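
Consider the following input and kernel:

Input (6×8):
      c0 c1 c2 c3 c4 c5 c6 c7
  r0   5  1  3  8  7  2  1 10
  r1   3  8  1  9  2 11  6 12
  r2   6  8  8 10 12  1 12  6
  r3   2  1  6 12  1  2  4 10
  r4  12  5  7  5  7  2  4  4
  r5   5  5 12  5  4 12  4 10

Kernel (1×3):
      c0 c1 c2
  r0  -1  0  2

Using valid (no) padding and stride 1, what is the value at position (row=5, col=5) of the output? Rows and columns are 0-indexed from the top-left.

The receptive field on the input at this output position is [12 4 10]. Elementwise product with the kernel and sum: 12·-1 + 10·2.

8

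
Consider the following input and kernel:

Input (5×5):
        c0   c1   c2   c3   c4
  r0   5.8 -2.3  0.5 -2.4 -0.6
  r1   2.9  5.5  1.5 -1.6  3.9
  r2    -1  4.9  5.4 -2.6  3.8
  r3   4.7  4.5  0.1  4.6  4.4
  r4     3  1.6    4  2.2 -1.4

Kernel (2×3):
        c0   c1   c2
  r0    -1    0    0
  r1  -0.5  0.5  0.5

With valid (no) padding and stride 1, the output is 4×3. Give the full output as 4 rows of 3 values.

Output[0,0]: The receptive field on the input at this output position is [5.8 -2.3 0.5 / 2.9 5.5 1.5]. Elementwise product with the kernel and sum: 5.8·-1 + 2.9·-0.5 + 5.5·0.5 + 1.5·0.5.

-3.75 -0.5 -0.1
2.75 -6.55 -3.6
0.95 -4.8 -0.95
-3.4 -2.2 -1.7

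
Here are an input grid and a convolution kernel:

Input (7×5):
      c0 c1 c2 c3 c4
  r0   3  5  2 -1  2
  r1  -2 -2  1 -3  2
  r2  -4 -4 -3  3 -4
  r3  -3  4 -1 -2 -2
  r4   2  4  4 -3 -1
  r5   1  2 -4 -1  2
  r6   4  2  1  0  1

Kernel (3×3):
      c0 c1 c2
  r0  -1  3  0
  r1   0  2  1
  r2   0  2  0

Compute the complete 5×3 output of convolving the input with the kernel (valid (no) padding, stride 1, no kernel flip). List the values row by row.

Output[0,0]: The receptive field on the input at this output position is [3 5 2 / -2 -2 1 / -4 -4 -3]. Elementwise product with the kernel and sum: 3·-1 + 5·3 + -2·2 + 1·1 + -4·2.

1 -6 -3
-7 0 -12
7 -1 0
31 -10 -14
14 1 -13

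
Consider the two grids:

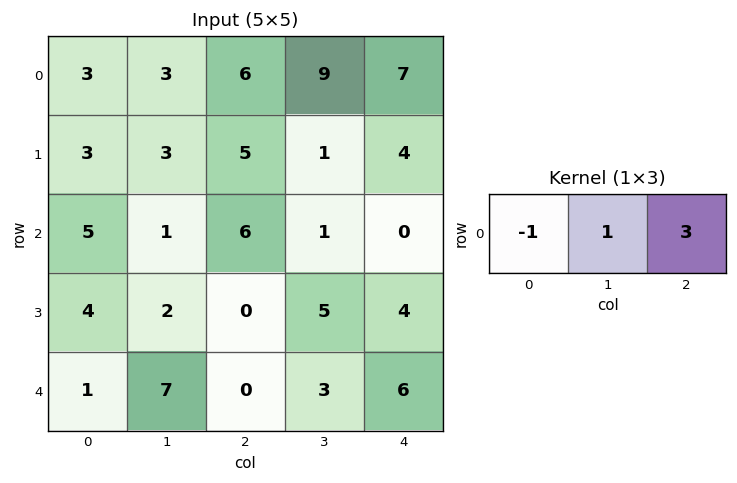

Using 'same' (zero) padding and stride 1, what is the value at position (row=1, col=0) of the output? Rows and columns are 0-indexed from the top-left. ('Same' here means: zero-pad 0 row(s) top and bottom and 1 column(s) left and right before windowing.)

The receptive field on the zero-padded input at this output position is [0 3 3]. Elementwise product with the kernel and sum: 0·-1 + 3·1 + 3·3.

12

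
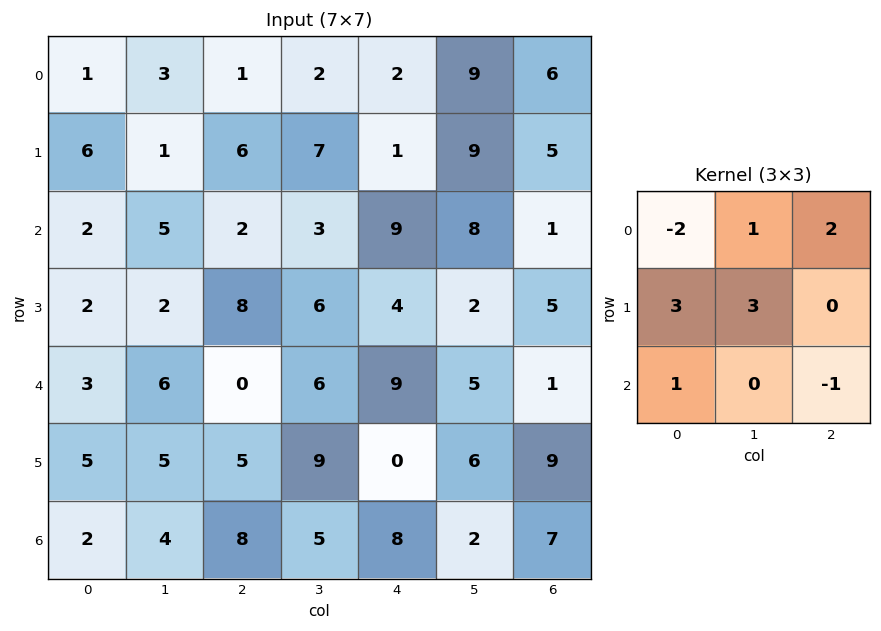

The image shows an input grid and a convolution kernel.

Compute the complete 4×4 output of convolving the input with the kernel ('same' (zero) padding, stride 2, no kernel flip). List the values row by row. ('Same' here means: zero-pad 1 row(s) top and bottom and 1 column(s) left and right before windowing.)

2 6 10 54
12 35 45 16
10 30 44 25
21 49 33 24

Output[0,0]: The receptive field on the zero-padded input at this output position is [0 0 0 / 0 1 3 / 0 6 1]. Elementwise product with the kernel and sum: 0·-2 + 0·1 + 0·2 + 0·3 + 1·3 + 0·1 + 1·-1.
Output[0,1]: The receptive field on the zero-padded input at this output position is [0 0 0 / 3 1 2 / 1 6 7]. Elementwise product with the kernel and sum: 0·-2 + 0·1 + 0·2 + 3·3 + 1·3 + 1·1 + 7·-1.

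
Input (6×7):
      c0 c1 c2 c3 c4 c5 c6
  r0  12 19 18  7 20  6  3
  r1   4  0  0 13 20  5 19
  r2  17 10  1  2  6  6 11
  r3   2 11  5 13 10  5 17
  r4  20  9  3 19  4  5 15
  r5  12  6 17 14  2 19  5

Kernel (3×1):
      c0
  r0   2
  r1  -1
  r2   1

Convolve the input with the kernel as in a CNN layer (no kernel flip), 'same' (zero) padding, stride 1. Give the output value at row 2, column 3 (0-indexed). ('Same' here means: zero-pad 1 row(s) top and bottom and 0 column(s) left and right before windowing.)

37

The receptive field on the zero-padded input at this output position is [13 / 2 / 13]. Elementwise product with the kernel and sum: 13·2 + 2·-1 + 13·1.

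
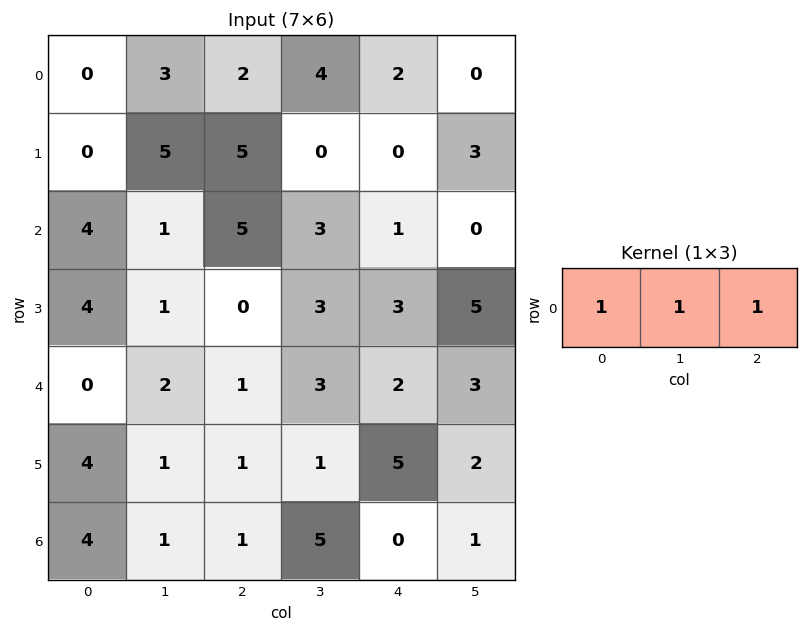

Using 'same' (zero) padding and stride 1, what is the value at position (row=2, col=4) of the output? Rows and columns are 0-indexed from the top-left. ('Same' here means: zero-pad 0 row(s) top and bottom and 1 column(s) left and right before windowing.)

4

The receptive field on the zero-padded input at this output position is [3 1 0]. Elementwise product with the kernel and sum: 3·1 + 1·1 + 0·1.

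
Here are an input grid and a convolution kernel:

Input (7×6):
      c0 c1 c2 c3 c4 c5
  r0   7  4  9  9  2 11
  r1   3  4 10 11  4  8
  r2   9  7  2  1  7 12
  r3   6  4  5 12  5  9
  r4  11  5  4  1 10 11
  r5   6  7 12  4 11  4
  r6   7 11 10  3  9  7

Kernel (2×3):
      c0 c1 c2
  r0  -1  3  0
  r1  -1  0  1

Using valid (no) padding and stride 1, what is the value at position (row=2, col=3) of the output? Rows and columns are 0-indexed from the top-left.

The receptive field on the input at this output position is [1 7 12 / 12 5 9]. Elementwise product with the kernel and sum: 1·-1 + 7·3 + 12·-1 + 9·1.

17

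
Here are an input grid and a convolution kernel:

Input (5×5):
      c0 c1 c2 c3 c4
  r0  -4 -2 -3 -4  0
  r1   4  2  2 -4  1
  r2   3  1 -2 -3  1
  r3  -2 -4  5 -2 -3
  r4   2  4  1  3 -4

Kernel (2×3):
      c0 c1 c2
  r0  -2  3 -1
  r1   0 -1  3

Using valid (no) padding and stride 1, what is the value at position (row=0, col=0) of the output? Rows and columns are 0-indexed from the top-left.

The receptive field on the input at this output position is [-4 -2 -3 / 4 2 2]. Elementwise product with the kernel and sum: -4·-2 + -2·3 + -3·-1 + 2·-1 + 2·3.

9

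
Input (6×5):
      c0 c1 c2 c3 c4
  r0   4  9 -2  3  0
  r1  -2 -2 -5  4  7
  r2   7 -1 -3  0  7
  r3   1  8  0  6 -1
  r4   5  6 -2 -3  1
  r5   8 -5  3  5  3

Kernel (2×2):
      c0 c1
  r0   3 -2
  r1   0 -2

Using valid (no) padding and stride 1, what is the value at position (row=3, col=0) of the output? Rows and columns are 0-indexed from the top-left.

The receptive field on the input at this output position is [1 8 / 5 6]. Elementwise product with the kernel and sum: 1·3 + 8·-2 + 6·-2.

-25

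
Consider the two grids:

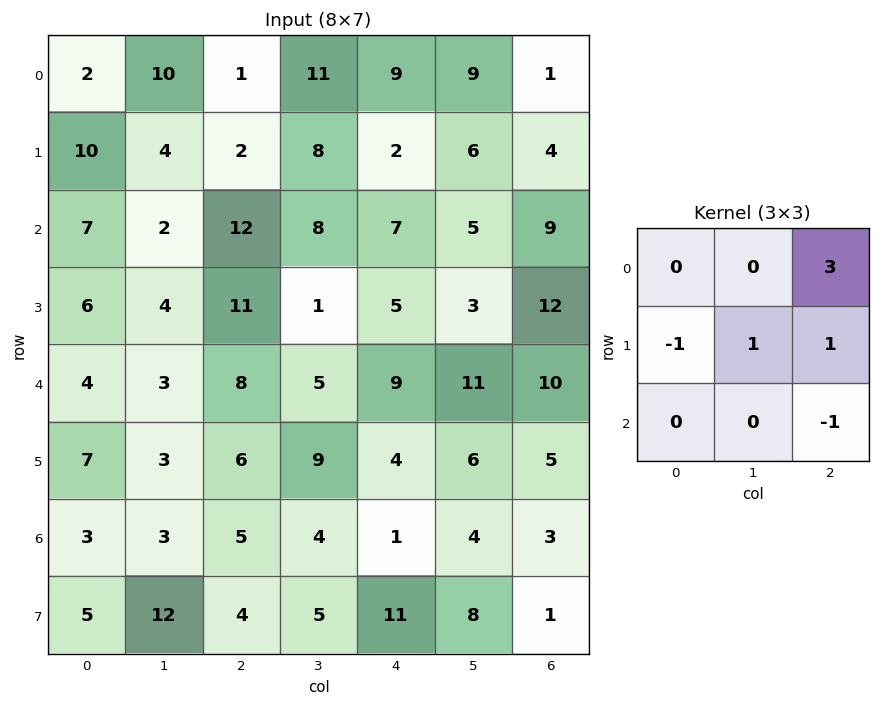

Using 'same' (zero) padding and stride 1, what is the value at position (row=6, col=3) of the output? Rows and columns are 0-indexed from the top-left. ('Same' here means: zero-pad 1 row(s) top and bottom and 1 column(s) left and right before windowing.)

1

The receptive field on the zero-padded input at this output position is [6 9 4 / 5 4 1 / 4 5 11]. Elementwise product with the kernel and sum: 4·3 + 5·-1 + 4·1 + 1·1 + 11·-1.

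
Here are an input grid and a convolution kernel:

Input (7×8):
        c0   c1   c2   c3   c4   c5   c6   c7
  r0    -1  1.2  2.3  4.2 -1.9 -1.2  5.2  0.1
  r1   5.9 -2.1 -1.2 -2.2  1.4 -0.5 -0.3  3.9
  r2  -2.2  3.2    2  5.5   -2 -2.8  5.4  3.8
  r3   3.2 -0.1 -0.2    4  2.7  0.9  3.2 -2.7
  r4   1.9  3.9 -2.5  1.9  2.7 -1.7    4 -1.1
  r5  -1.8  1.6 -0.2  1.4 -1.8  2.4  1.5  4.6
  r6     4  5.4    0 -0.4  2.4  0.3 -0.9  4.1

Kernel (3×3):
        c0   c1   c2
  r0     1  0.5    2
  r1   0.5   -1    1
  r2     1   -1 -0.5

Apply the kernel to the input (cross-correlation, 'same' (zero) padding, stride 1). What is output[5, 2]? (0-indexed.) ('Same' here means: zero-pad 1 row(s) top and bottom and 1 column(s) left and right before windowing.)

14.45

The receptive field on the zero-padded input at this output position is [3.9 -2.5 1.9 / 1.6 -0.2 1.4 / 5.4 0 -0.4]. Elementwise product with the kernel and sum: 3.9·1 + -2.5·0.5 + 1.9·2 + 1.6·0.5 + -0.2·-1 + 1.4·1 + 5.4·1 + 0·-1 + -0.4·-0.5.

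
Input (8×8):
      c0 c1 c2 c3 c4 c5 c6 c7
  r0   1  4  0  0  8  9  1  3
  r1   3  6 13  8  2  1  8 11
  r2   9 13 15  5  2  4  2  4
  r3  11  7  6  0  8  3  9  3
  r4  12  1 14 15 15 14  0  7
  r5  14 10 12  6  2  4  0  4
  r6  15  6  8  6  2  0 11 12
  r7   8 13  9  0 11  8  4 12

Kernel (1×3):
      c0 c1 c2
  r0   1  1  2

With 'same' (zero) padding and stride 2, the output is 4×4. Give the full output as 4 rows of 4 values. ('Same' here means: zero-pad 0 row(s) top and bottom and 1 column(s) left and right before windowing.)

Output[0,0]: The receptive field on the zero-padded input at this output position is [0 1 4]. Elementwise product with the kernel and sum: 0·1 + 1·1 + 4·2.
Output[0,1]: The receptive field on the zero-padded input at this output position is [4 0 0]. Elementwise product with the kernel and sum: 4·1 + 0·1 + 0·2.

9 4 26 16
35 38 15 14
14 45 58 28
27 26 8 35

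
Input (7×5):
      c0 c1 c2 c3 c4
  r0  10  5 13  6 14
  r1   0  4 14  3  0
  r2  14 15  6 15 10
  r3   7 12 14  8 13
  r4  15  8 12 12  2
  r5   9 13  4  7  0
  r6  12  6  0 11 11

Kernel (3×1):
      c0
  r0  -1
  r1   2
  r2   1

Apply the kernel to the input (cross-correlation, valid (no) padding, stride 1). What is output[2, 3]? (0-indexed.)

13

The receptive field on the input at this output position is [15 / 8 / 12]. Elementwise product with the kernel and sum: 15·-1 + 8·2 + 12·1.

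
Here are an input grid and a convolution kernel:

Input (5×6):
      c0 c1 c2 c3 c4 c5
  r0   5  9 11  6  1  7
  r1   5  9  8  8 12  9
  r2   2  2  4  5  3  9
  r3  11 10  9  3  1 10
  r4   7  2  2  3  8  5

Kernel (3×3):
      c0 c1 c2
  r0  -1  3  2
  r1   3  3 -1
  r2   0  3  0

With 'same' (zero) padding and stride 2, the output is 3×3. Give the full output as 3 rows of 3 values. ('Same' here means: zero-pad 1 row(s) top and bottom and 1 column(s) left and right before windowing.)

Output[0,0]: The receptive field on the zero-padded input at this output position is [0 0 0 / 0 5 9 / 0 5 9]. Elementwise product with the kernel and sum: 0·-1 + 0·3 + 0·2 + 0·3 + 5·3 + 9·-1 + 5·3.
Output[0,1]: The receptive field on the zero-padded input at this output position is [0 0 0 / 9 11 6 / 9 8 8]. Elementwise product with the kernel and sum: 0·-1 + 0·3 + 0·2 + 9·3 + 11·3 + 6·-1 + 8·3.

21 78 50
70 71 64
72 32 48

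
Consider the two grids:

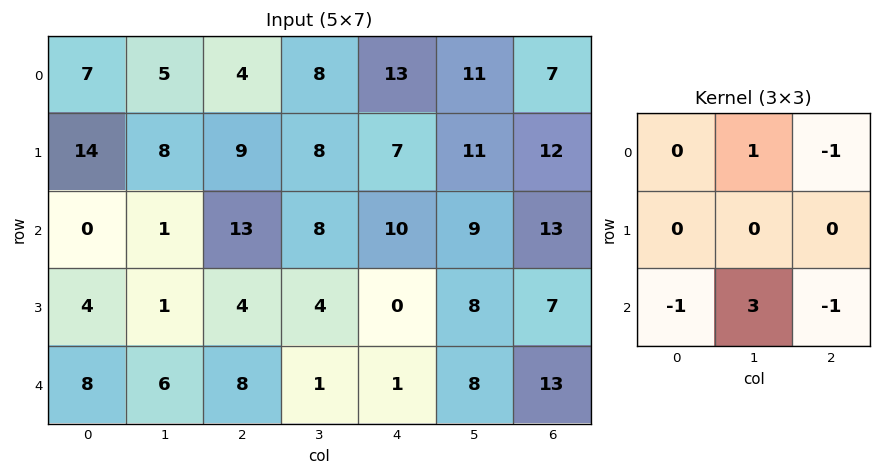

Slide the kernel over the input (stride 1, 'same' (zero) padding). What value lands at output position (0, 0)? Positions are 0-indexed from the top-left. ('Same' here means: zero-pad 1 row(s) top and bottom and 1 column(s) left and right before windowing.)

34

The receptive field on the zero-padded input at this output position is [0 0 0 / 0 7 5 / 0 14 8]. Elementwise product with the kernel and sum: 0·1 + 0·-1 + 0·-1 + 14·3 + 8·-1.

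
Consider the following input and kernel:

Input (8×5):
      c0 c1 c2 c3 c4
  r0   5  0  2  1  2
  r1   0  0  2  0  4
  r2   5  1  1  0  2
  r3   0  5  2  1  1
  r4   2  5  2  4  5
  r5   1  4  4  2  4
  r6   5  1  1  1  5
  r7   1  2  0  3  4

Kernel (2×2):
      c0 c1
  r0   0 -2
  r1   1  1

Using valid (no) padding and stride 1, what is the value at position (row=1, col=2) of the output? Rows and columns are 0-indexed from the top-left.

The receptive field on the input at this output position is [2 0 / 1 0]. Elementwise product with the kernel and sum: 0·-2 + 1·1 + 0·1.

1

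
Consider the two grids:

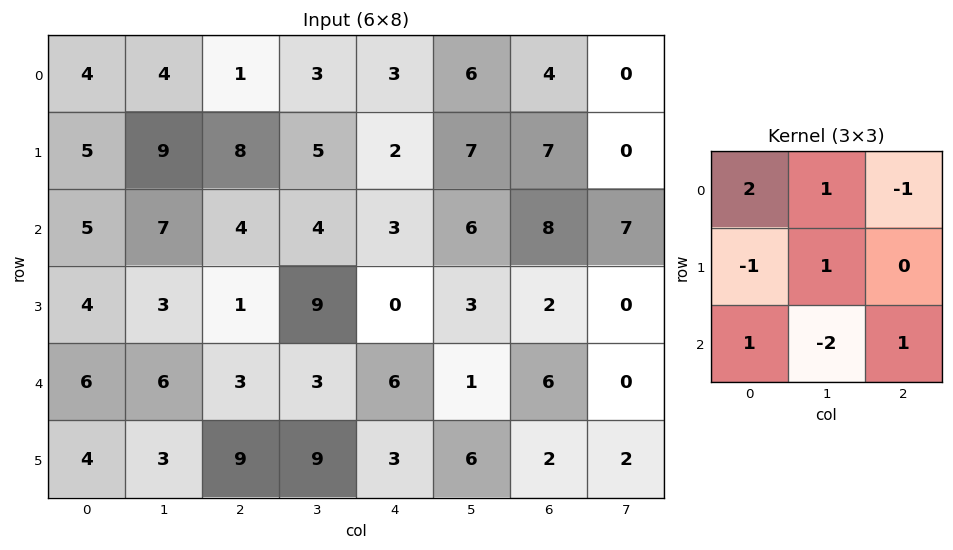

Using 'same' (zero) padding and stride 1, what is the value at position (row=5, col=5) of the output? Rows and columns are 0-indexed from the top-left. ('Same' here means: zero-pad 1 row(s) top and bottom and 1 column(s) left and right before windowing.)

The receptive field on the zero-padded input at this output position is [6 1 6 / 3 6 2 / 0 0 0]. Elementwise product with the kernel and sum: 6·2 + 1·1 + 6·-1 + 3·-1 + 6·1 + 0·1 + 0·-2 + 0·1.

10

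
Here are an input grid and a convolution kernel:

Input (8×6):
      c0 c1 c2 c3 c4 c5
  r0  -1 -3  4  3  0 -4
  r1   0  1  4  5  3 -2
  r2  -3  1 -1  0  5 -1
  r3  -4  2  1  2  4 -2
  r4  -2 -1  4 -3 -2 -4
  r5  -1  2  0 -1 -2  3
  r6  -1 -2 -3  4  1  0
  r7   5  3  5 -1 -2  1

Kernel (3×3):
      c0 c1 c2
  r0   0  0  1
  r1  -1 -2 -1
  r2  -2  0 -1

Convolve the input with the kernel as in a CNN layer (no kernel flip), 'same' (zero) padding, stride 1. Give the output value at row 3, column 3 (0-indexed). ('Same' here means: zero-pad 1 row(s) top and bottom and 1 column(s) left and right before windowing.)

The receptive field on the zero-padded input at this output position is [-1 0 5 / 1 2 4 / 4 -3 -2]. Elementwise product with the kernel and sum: 5·1 + 1·-1 + 2·-2 + 4·-1 + 4·-2 + -2·-1.

-10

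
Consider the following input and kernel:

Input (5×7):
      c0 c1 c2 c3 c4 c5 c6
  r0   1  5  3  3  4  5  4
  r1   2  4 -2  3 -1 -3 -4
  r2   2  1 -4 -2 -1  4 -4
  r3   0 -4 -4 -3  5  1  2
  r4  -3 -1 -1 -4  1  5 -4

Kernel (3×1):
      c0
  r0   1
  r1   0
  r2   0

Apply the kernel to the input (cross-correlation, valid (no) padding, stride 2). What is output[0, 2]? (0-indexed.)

4

The receptive field on the input at this output position is [4 / -1 / -1]. Elementwise product with the kernel and sum: 4·1.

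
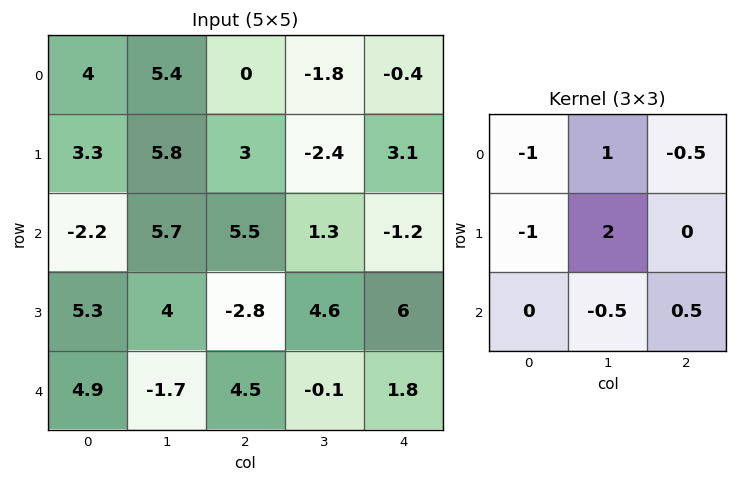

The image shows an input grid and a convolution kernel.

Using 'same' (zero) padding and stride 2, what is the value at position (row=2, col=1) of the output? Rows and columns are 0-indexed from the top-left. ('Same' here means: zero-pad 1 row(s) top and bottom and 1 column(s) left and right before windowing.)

1.6

The receptive field on the zero-padded input at this output position is [4 -2.8 4.6 / -1.7 4.5 -0.1 / 0 0 0]. Elementwise product with the kernel and sum: 4·-1 + -2.8·1 + 4.6·-0.5 + -1.7·-1 + 4.5·2 + 0·-0.5 + 0·0.5.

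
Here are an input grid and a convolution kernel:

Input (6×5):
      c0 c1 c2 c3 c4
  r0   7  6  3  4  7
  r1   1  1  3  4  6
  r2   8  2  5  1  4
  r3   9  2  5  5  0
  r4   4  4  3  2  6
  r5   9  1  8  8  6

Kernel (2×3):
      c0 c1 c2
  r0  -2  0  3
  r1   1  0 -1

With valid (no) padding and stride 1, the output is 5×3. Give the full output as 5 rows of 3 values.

Output[0,0]: The receptive field on the input at this output position is [7 6 3 / 1 1 3]. Elementwise product with the kernel and sum: 7·-2 + 3·3 + 1·1 + 3·-1.
Output[0,1]: The receptive field on the input at this output position is [6 3 4 / 1 3 4]. Elementwise product with the kernel and sum: 6·-2 + 4·3 + 1·1 + 4·-1.

-7 -3 12
10 11 13
3 -4 7
-2 13 -13
2 -9 14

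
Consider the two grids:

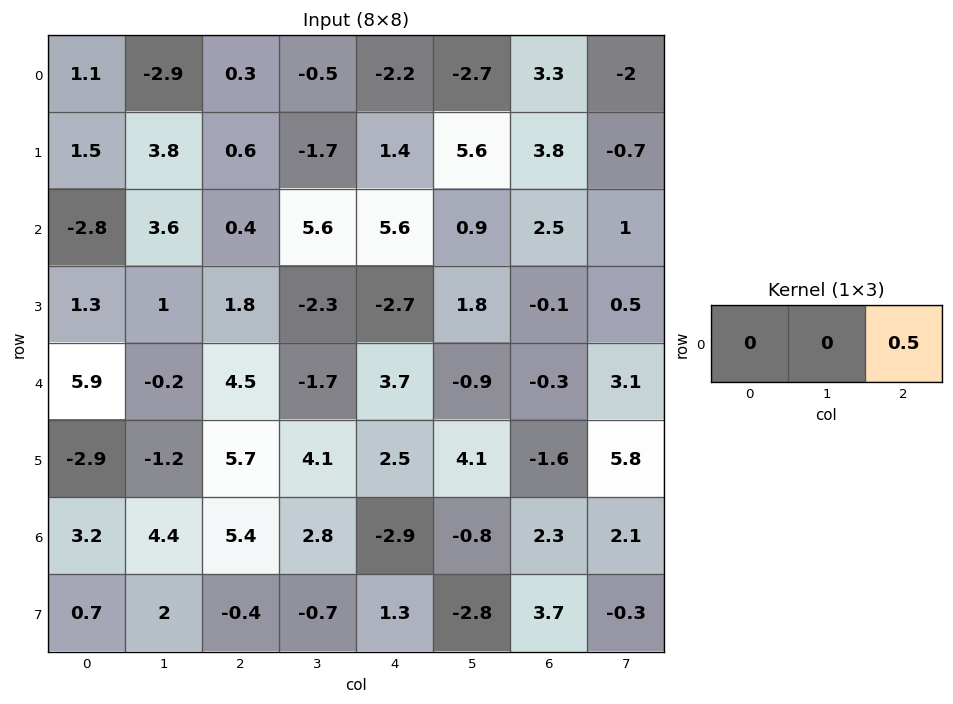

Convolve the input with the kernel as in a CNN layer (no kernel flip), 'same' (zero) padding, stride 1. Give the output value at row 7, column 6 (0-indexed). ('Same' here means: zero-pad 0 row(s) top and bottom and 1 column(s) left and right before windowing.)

-0.15

The receptive field on the zero-padded input at this output position is [-2.8 3.7 -0.3]. Elementwise product with the kernel and sum: -0.3·0.5.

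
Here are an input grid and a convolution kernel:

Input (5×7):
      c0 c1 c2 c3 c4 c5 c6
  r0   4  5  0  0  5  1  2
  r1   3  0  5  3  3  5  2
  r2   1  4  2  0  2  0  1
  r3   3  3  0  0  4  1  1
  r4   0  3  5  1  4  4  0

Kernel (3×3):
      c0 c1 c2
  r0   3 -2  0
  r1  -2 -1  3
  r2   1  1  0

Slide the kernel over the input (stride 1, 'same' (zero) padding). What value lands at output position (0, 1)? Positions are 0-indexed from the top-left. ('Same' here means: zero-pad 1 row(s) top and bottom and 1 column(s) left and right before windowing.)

The receptive field on the zero-padded input at this output position is [0 0 0 / 4 5 0 / 3 0 5]. Elementwise product with the kernel and sum: 0·3 + 0·-2 + 4·-2 + 5·-1 + 0·3 + 3·1 + 0·1.

-10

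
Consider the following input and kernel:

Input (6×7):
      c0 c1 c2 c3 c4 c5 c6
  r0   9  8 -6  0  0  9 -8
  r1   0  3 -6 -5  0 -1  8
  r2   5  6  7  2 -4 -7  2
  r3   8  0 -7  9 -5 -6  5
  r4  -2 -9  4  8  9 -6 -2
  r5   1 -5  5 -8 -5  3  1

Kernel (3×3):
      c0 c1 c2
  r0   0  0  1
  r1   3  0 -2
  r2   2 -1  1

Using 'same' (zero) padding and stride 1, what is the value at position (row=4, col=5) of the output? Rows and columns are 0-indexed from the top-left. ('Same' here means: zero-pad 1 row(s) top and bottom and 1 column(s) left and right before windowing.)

24

The receptive field on the zero-padded input at this output position is [-5 -6 5 / 9 -6 -2 / -5 3 1]. Elementwise product with the kernel and sum: 5·1 + 9·3 + -2·-2 + -5·2 + 3·-1 + 1·1.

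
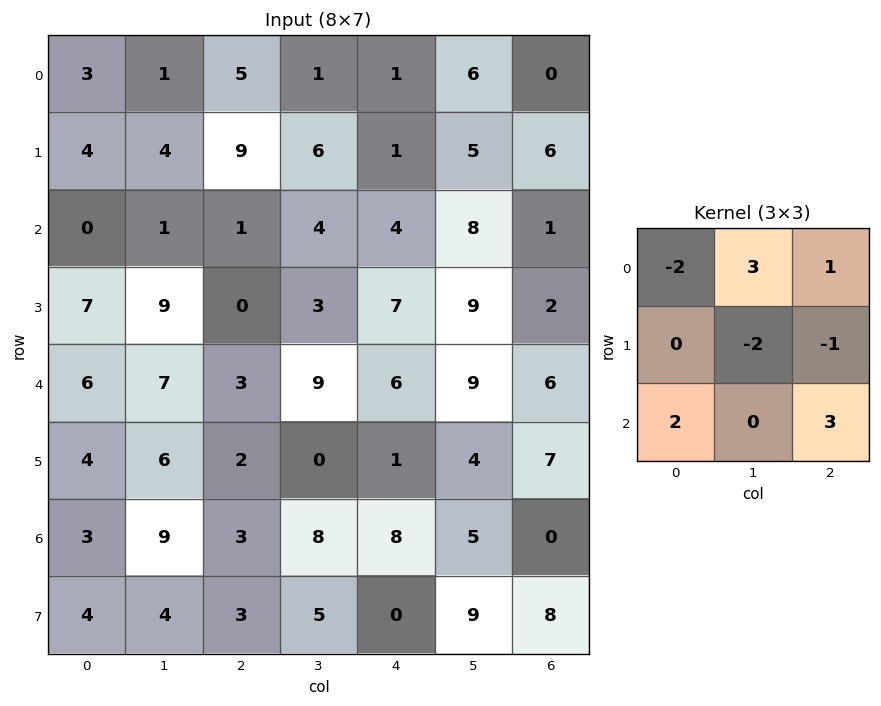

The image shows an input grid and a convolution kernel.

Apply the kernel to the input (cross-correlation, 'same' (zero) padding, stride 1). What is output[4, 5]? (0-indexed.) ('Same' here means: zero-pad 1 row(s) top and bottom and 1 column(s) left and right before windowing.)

The receptive field on the zero-padded input at this output position is [7 9 2 / 6 9 6 / 1 4 7]. Elementwise product with the kernel and sum: 7·-2 + 9·3 + 2·1 + 9·-2 + 6·-1 + 1·2 + 7·3.

14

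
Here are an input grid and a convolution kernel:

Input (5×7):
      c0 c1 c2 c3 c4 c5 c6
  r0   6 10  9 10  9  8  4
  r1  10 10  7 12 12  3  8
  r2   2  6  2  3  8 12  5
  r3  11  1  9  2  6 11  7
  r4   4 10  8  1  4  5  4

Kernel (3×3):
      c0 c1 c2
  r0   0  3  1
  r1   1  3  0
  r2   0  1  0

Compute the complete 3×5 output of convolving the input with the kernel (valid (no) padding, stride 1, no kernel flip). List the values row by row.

Output[0,0]: The receptive field on the input at this output position is [6 10 9 / 10 10 7 / 2 6 2]. Elementwise product with the kernel and sum: 10·3 + 9·1 + 10·1 + 10·3 + 6·1.
Output[0,1]: The receptive field on the input at this output position is [10 9 10 / 10 7 12 / 6 2 3]. Elementwise product with the kernel and sum: 9·3 + 10·1 + 10·1 + 7·3 + 2·1.

85 70 85 91 61
58 54 61 72 72
44 45 33 60 85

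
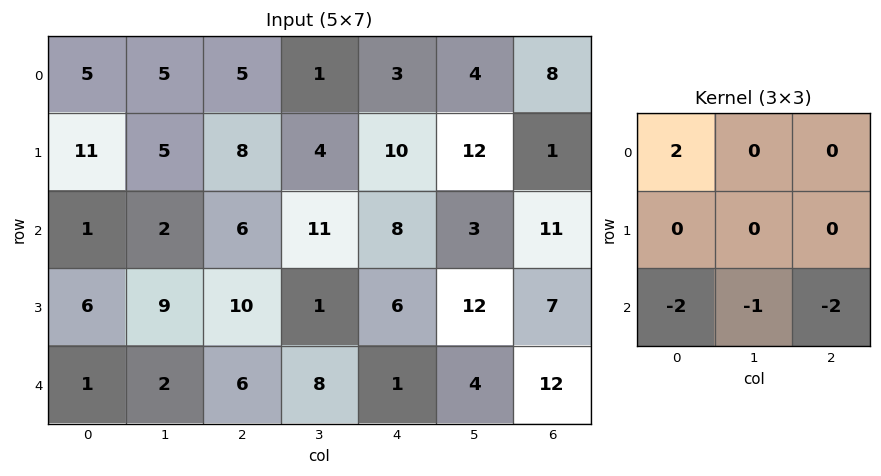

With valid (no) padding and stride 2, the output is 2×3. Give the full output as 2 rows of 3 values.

Output[0,0]: The receptive field on the input at this output position is [5 5 5 / 11 5 8 / 1 2 6]. Elementwise product with the kernel and sum: 5·2 + 1·-2 + 2·-1 + 6·-2.
Output[0,1]: The receptive field on the input at this output position is [5 1 3 / 8 4 10 / 6 11 8]. Elementwise product with the kernel and sum: 5·2 + 6·-2 + 11·-1 + 8·-2.

-6 -29 -35
-14 -10 -14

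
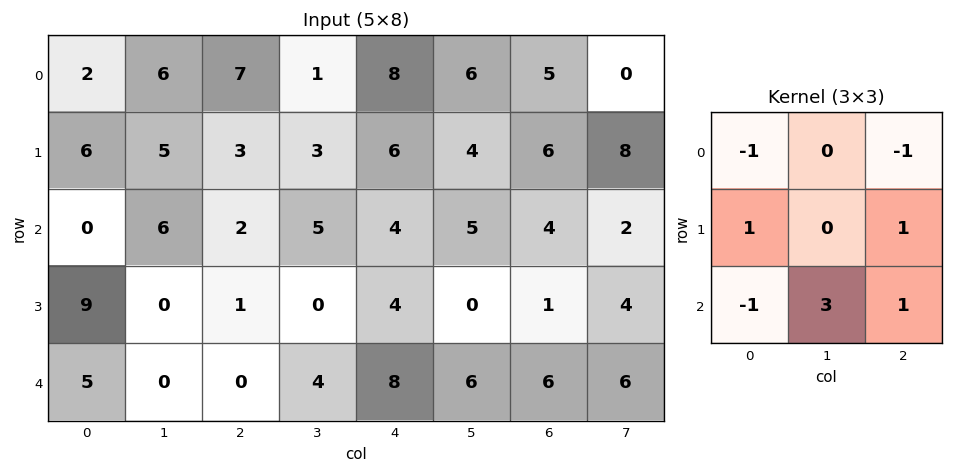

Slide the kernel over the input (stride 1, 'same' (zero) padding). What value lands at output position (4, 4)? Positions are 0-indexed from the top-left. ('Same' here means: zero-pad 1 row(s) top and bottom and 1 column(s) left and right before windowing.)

The receptive field on the zero-padded input at this output position is [0 4 0 / 4 8 6 / 0 0 0]. Elementwise product with the kernel and sum: 0·-1 + 0·-1 + 4·1 + 6·1 + 0·-1 + 0·3 + 0·1.

10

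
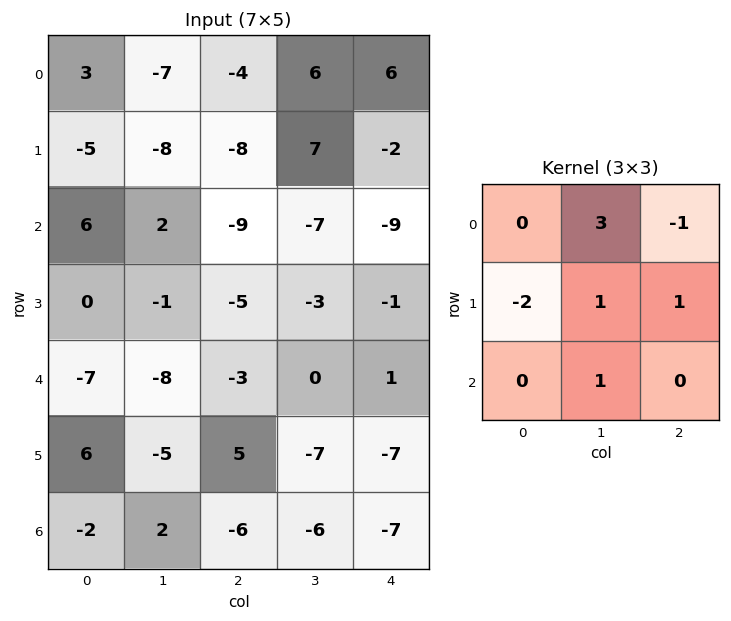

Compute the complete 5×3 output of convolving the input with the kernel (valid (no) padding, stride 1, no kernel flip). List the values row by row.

-21 -12 26
-36 -56 22
1 -29 -6
0 6 -8
-31 -7 -31

Output[0,0]: The receptive field on the input at this output position is [3 -7 -4 / -5 -8 -8 / 6 2 -9]. Elementwise product with the kernel and sum: -7·3 + -4·-1 + -5·-2 + -8·1 + -8·1 + 2·1.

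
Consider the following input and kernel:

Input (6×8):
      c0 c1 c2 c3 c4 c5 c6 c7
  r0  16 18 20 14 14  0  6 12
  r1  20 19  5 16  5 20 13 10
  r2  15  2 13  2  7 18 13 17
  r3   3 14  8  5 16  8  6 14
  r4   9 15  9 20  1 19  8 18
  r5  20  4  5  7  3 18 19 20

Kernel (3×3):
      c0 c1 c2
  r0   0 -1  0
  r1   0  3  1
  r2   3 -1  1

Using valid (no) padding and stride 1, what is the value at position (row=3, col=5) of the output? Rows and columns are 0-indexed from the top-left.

The receptive field on the input at this output position is [8 6 14 / 19 8 18 / 18 19 20]. Elementwise product with the kernel and sum: 6·-1 + 8·3 + 18·1 + 18·3 + 19·-1 + 20·1.

91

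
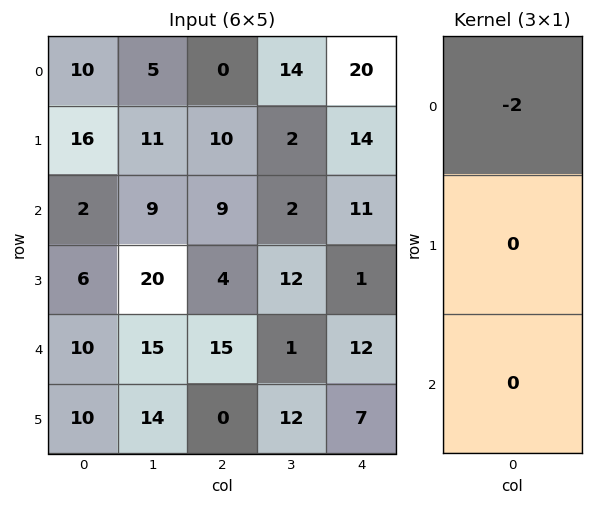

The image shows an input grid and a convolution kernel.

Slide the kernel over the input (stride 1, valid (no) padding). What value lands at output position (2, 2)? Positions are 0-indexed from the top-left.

-18

The receptive field on the input at this output position is [9 / 4 / 15]. Elementwise product with the kernel and sum: 9·-2.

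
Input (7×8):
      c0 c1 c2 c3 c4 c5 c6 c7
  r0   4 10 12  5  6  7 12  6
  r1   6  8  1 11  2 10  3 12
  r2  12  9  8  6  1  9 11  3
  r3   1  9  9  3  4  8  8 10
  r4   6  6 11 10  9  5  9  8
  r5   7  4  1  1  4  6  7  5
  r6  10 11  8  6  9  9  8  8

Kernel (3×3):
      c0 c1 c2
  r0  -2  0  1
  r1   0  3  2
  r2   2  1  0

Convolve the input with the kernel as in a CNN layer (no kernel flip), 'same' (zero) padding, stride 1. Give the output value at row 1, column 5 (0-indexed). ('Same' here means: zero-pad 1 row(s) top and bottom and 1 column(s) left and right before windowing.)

The receptive field on the zero-padded input at this output position is [6 7 12 / 2 10 3 / 1 9 11]. Elementwise product with the kernel and sum: 6·-2 + 12·1 + 10·3 + 3·2 + 1·2 + 9·1.

47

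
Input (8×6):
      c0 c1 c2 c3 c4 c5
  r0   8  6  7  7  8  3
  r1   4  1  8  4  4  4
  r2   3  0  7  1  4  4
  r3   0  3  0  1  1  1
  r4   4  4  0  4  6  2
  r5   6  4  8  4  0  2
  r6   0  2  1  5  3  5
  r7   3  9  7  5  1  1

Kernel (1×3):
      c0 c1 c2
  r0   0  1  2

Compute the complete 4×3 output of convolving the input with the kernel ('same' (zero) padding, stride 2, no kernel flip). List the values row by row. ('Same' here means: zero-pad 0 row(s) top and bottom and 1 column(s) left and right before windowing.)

Output[0,0]: The receptive field on the zero-padded input at this output position is [0 8 6]. Elementwise product with the kernel and sum: 8·1 + 6·2.
Output[0,1]: The receptive field on the zero-padded input at this output position is [6 7 7]. Elementwise product with the kernel and sum: 7·1 + 7·2.

20 21 14
3 9 12
12 8 10
4 11 13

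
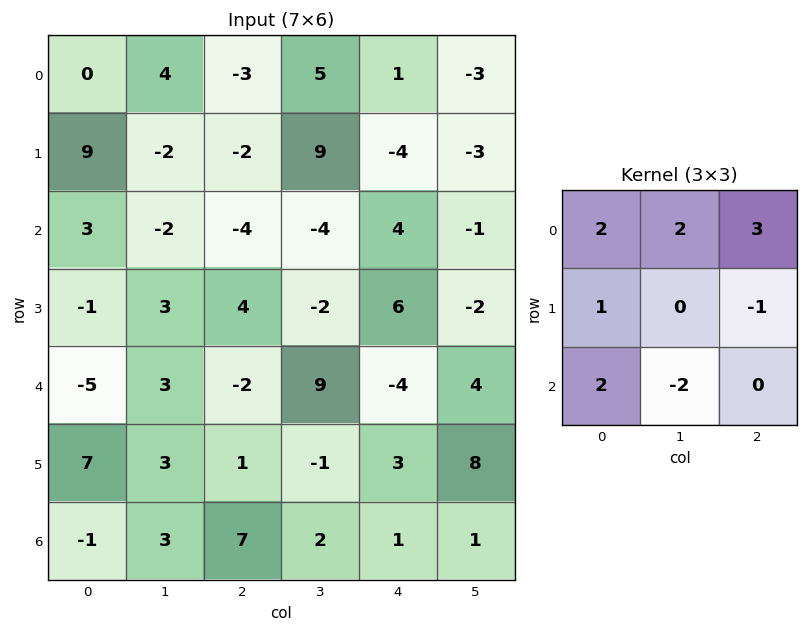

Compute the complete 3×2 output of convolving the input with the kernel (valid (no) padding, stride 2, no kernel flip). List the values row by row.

20 9
-31 -28
-12 10

Output[0,0]: The receptive field on the input at this output position is [0 4 -3 / 9 -2 -2 / 3 -2 -4]. Elementwise product with the kernel and sum: 0·2 + 4·2 + -3·3 + 9·1 + -2·-1 + 3·2 + -2·-2.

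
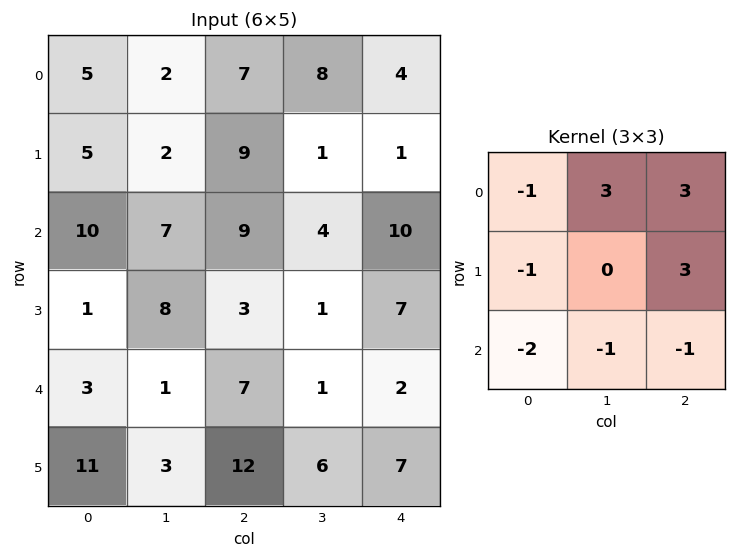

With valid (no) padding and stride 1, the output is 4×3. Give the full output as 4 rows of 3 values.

Output[0,0]: The receptive field on the input at this output position is [5 2 7 / 5 2 9 / 10 7 9]. Elementwise product with the kernel and sum: 5·-1 + 2·3 + 7·3 + 5·-1 + 9·3 + 10·-2 + 7·-1 + 9·-1.
Output[0,1]: The receptive field on the input at this output position is [2 7 8 / 2 9 1 / 7 9 4]. Elementwise product with the kernel and sum: 2·-1 + 7·3 + 8·3 + 2·-1 + 1·3 + 7·-2 + 9·-1 + 4·-1.

8 17 -9
32 13 4
32 17 34
13 -18 -17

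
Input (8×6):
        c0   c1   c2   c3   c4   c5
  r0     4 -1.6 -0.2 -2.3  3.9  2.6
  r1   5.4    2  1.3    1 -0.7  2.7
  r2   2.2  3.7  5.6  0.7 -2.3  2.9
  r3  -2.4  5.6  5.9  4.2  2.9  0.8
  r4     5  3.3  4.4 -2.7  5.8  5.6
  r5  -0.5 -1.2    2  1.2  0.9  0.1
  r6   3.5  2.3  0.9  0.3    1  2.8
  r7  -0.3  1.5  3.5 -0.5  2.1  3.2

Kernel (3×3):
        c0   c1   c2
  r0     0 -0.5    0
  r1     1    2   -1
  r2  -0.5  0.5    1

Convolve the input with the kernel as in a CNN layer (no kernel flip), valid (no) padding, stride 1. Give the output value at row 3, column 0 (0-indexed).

The receptive field on the input at this output position is [-2.4 5.6 5.9 / 5 3.3 4.4 / -0.5 -1.2 2]. Elementwise product with the kernel and sum: 5.6·-0.5 + 5·1 + 3.3·2 + 4.4·-1 + -0.5·-0.5 + -1.2·0.5 + 2·1.

6.05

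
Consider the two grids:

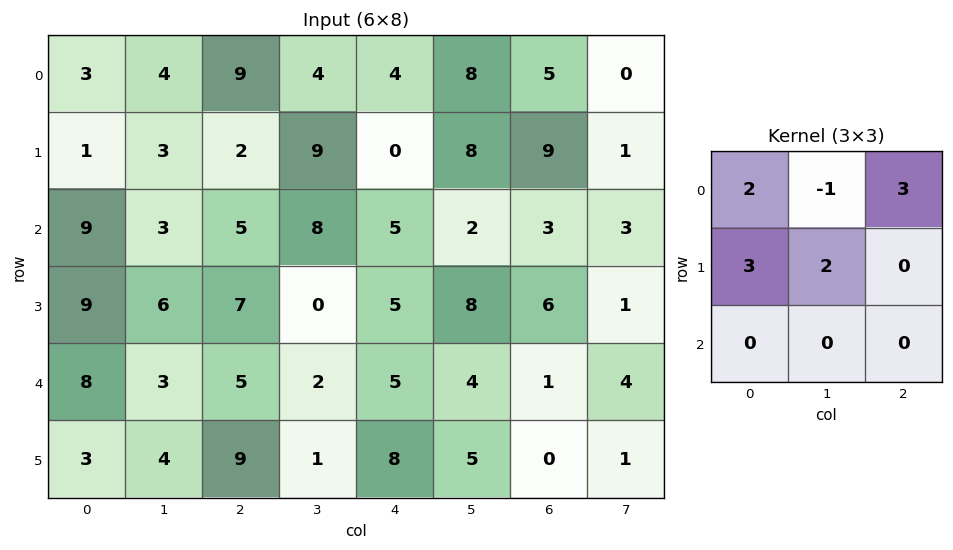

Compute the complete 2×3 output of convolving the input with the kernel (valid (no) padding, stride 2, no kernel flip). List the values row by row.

Output[0,0]: The receptive field on the input at this output position is [3 4 9 / 1 3 2 / 9 3 5]. Elementwise product with the kernel and sum: 3·2 + 4·-1 + 9·3 + 1·3 + 3·2.
Output[0,1]: The receptive field on the input at this output position is [9 4 4 / 2 9 0 / 5 8 5]. Elementwise product with the kernel and sum: 9·2 + 4·-1 + 4·3 + 2·3 + 9·2.

38 50 31
69 38 48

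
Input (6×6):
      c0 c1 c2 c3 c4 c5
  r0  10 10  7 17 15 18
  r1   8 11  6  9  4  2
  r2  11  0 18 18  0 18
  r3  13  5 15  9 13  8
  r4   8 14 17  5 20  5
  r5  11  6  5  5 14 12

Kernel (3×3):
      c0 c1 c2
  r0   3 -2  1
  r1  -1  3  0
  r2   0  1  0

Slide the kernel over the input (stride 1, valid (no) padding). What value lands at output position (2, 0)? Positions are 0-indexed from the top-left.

The receptive field on the input at this output position is [11 0 18 / 13 5 15 / 8 14 17]. Elementwise product with the kernel and sum: 11·3 + 0·-2 + 18·1 + 13·-1 + 5·3 + 14·1.

67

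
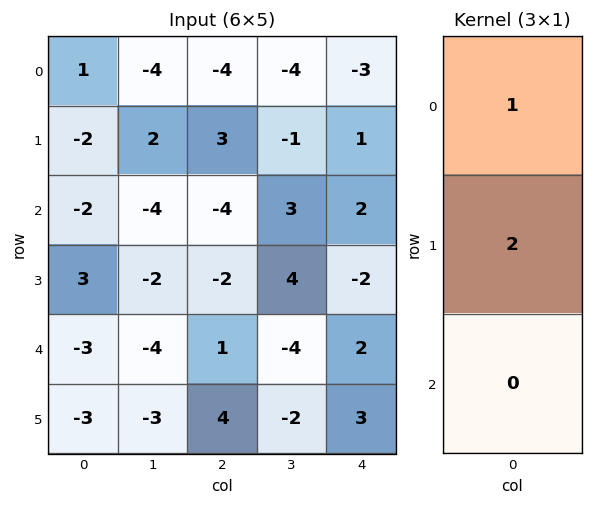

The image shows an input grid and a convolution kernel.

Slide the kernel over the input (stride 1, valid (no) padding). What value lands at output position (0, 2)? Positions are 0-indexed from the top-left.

The receptive field on the input at this output position is [-4 / 3 / -4]. Elementwise product with the kernel and sum: -4·1 + 3·2.

2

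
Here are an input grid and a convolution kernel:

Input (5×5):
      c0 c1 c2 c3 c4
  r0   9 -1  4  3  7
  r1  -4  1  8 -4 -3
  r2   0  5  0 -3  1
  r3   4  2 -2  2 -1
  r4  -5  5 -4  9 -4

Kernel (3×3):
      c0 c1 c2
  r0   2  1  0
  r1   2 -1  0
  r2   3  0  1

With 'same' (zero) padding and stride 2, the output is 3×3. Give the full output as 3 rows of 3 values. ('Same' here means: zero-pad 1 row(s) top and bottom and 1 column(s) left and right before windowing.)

Output[0,0]: The receptive field on the zero-padded input at this output position is [0 0 0 / 0 9 -1 / 0 -4 1]. Elementwise product with the kernel and sum: 0·2 + 0·1 + 0·2 + 9·-1 + 0·3 + 1·1.

-8 -7 -13
-2 28 -12
9 16 25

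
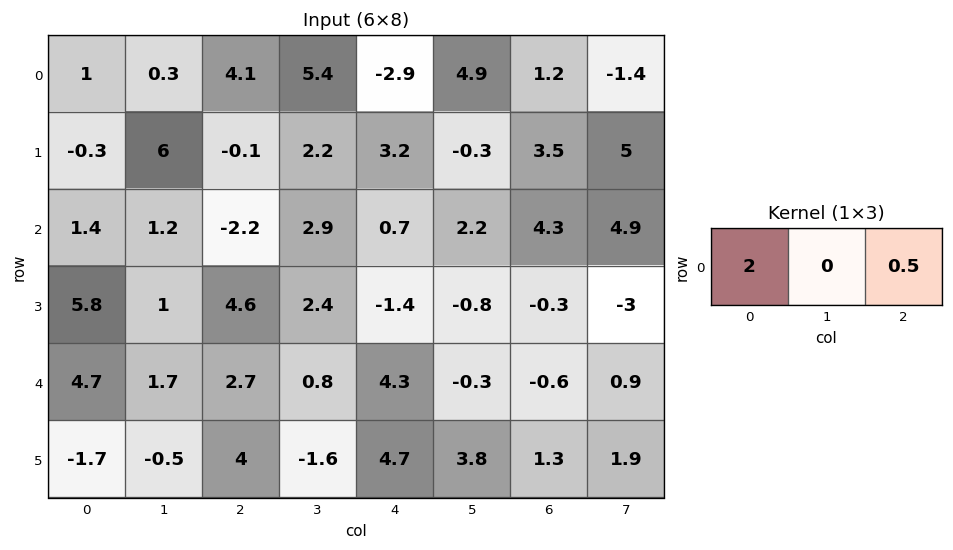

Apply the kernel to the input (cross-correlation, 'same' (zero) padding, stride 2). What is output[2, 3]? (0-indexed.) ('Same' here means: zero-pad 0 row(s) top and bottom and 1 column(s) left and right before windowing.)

-0.15

The receptive field on the zero-padded input at this output position is [-0.3 -0.6 0.9]. Elementwise product with the kernel and sum: -0.3·2 + 0.9·0.5.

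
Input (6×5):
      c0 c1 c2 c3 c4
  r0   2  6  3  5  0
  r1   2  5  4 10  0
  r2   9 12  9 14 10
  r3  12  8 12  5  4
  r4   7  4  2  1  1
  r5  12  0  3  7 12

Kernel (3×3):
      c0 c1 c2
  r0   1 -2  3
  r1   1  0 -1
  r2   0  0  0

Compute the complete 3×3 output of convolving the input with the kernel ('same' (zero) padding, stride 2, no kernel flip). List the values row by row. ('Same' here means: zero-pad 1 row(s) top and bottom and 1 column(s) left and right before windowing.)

Output[0,0]: The receptive field on the zero-padded input at this output position is [0 0 0 / 0 2 6 / 0 2 5]. Elementwise product with the kernel and sum: 0·1 + 0·-2 + 0·3 + 0·1 + 6·-1.

-6 1 5
-1 25 24
-4 2 -2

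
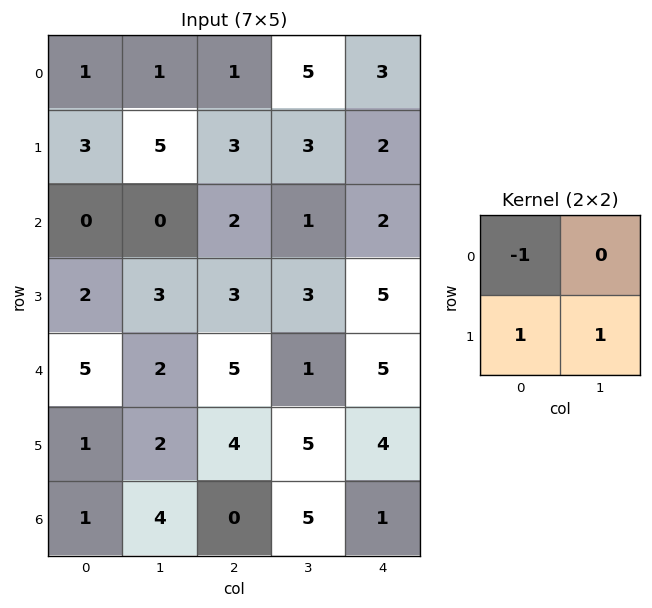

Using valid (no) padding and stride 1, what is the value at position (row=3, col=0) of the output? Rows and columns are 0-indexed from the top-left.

5

The receptive field on the input at this output position is [2 3 / 5 2]. Elementwise product with the kernel and sum: 2·-1 + 5·1 + 2·1.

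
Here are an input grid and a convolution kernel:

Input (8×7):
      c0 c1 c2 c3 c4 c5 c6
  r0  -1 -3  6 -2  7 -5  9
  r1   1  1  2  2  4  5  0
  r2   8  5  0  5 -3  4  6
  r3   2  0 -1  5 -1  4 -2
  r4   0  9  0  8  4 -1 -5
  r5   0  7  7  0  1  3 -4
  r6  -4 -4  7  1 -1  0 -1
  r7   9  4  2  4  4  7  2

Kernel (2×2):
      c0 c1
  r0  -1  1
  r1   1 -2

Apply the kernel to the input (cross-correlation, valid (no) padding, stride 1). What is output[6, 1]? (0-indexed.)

11

The receptive field on the input at this output position is [-4 7 / 4 2]. Elementwise product with the kernel and sum: -4·-1 + 7·1 + 4·1 + 2·-2.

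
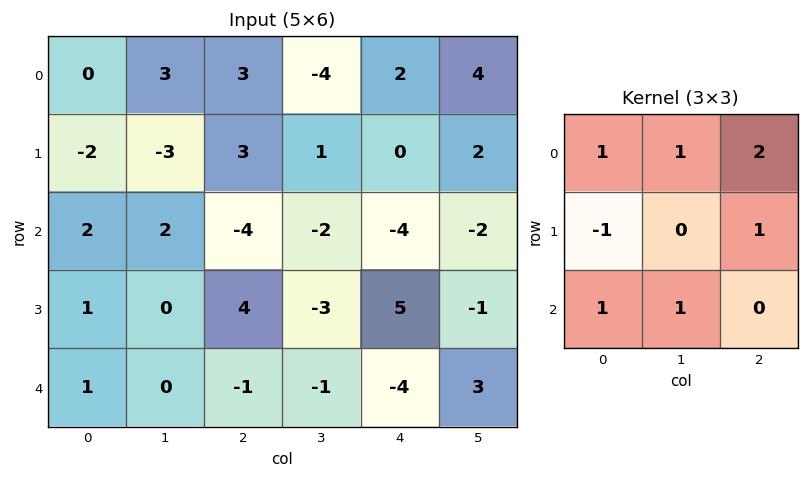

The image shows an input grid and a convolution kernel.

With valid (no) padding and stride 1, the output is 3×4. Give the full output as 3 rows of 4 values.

Output[0,0]: The receptive field on the input at this output position is [0 3 3 / -2 -3 3 / 2 2 -4]. Elementwise product with the kernel and sum: 0·1 + 3·1 + 3·2 + -2·-1 + 3·1 + 2·1 + 2·1.

18 0 -6 1
-4 2 5 7
0 -10 -15 -13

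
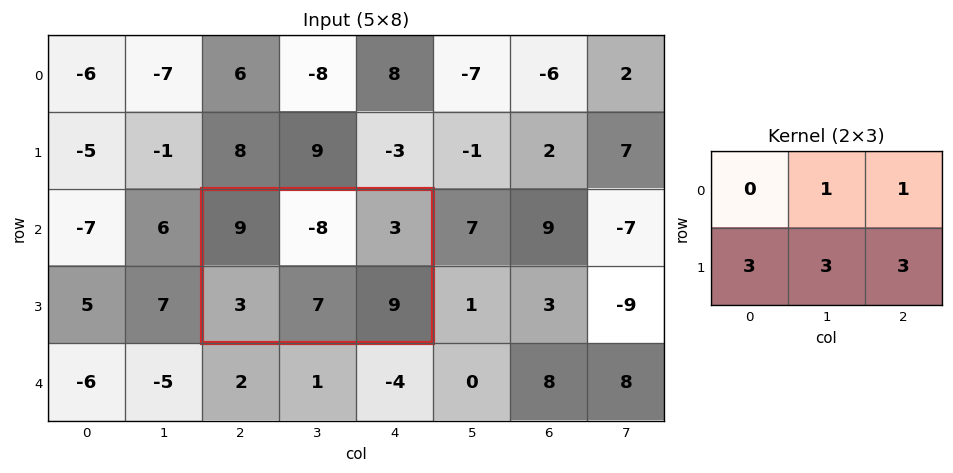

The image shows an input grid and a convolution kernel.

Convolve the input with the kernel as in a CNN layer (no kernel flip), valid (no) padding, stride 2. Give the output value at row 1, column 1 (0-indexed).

52

The receptive field on the input at this output position is [9 -8 3 / 3 7 9]. Elementwise product with the kernel and sum: -8·1 + 3·1 + 3·3 + 7·3 + 9·3.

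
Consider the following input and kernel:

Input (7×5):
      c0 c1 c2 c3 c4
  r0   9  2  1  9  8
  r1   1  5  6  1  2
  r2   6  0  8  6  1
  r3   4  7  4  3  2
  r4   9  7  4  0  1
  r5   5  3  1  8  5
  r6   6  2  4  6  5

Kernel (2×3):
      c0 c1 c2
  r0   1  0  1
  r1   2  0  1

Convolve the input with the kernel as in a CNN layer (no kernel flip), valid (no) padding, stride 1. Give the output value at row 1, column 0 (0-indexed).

27

The receptive field on the input at this output position is [1 5 6 / 6 0 8]. Elementwise product with the kernel and sum: 1·1 + 6·1 + 6·2 + 8·1.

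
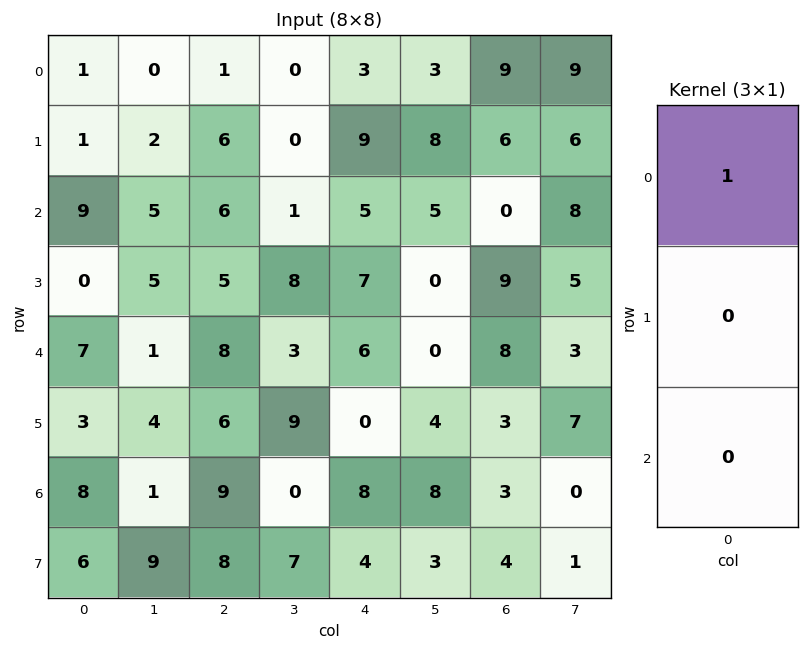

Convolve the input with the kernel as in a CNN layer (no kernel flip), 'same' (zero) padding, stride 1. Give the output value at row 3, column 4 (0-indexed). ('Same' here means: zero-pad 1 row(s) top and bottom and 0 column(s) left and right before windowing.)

5

The receptive field on the zero-padded input at this output position is [5 / 7 / 6]. Elementwise product with the kernel and sum: 5·1.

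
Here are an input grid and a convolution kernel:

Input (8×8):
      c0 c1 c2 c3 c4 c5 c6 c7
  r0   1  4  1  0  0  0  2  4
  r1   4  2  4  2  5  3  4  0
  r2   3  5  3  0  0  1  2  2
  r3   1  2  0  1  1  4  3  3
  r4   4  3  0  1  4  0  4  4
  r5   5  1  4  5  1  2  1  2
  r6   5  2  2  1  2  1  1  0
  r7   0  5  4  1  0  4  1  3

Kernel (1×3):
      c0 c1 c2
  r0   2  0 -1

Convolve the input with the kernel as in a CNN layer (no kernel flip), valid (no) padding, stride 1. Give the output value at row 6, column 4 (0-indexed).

3

The receptive field on the input at this output position is [2 1 1]. Elementwise product with the kernel and sum: 2·2 + 1·-1.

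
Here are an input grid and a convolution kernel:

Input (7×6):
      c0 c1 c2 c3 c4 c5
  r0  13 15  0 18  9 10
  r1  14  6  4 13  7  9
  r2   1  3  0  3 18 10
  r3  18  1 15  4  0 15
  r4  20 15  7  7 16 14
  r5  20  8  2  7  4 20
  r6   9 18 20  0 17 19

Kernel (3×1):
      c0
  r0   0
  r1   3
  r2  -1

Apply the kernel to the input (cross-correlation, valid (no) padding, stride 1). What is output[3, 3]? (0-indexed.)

14

The receptive field on the input at this output position is [4 / 7 / 7]. Elementwise product with the kernel and sum: 7·3 + 7·-1.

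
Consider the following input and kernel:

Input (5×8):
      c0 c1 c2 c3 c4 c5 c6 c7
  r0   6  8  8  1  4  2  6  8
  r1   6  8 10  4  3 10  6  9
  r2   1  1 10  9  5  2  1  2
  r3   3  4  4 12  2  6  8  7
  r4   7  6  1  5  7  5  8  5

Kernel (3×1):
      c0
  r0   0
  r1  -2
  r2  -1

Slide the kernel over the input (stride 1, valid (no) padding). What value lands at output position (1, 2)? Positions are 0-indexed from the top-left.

-24

The receptive field on the input at this output position is [10 / 10 / 4]. Elementwise product with the kernel and sum: 10·-2 + 4·-1.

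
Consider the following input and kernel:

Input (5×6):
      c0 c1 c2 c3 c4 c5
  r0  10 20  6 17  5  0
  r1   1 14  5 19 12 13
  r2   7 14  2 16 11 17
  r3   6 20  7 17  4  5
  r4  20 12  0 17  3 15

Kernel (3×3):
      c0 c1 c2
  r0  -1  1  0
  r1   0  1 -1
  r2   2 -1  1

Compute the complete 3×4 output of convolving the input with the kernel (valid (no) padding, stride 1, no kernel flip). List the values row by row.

Output[0,0]: The receptive field on the input at this output position is [10 20 6 / 1 14 5 / 7 14 2]. Elementwise product with the kernel and sum: 10·-1 + 20·1 + 14·1 + 5·-1 + 7·2 + 14·-1 + 2·1.
Output[0,1]: The receptive field on the input at this output position is [20 6 17 / 14 5 19 / 14 2 16]. Elementwise product with the kernel and sum: 20·-1 + 6·1 + 5·1 + 19·-1 + 14·2 + 2·-1 + 16·1.

21 14 17 25
24 27 20 22
48 19 13 40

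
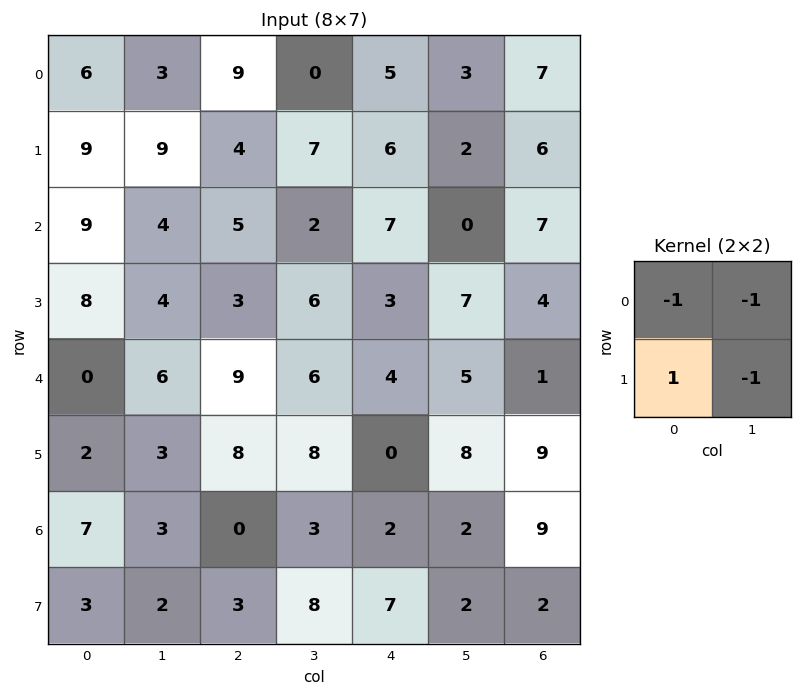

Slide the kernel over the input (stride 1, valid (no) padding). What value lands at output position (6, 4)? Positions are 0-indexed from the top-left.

The receptive field on the input at this output position is [2 2 / 7 2]. Elementwise product with the kernel and sum: 2·-1 + 2·-1 + 7·1 + 2·-1.

1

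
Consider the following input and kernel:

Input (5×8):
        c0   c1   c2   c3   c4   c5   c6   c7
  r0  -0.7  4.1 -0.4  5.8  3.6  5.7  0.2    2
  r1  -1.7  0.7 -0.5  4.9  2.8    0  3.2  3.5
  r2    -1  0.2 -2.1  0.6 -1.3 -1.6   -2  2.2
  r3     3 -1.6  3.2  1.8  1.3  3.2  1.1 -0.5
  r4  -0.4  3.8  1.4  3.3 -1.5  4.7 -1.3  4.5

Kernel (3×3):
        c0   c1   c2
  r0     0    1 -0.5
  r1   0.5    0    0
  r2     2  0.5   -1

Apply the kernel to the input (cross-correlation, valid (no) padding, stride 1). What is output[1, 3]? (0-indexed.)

4.15

The receptive field on the input at this output position is [4.9 2.8 0 / 0.6 -1.3 -1.6 / 1.8 1.3 3.2]. Elementwise product with the kernel and sum: 2.8·1 + 0·-0.5 + 0.6·0.5 + 1.8·2 + 1.3·0.5 + 3.2·-1.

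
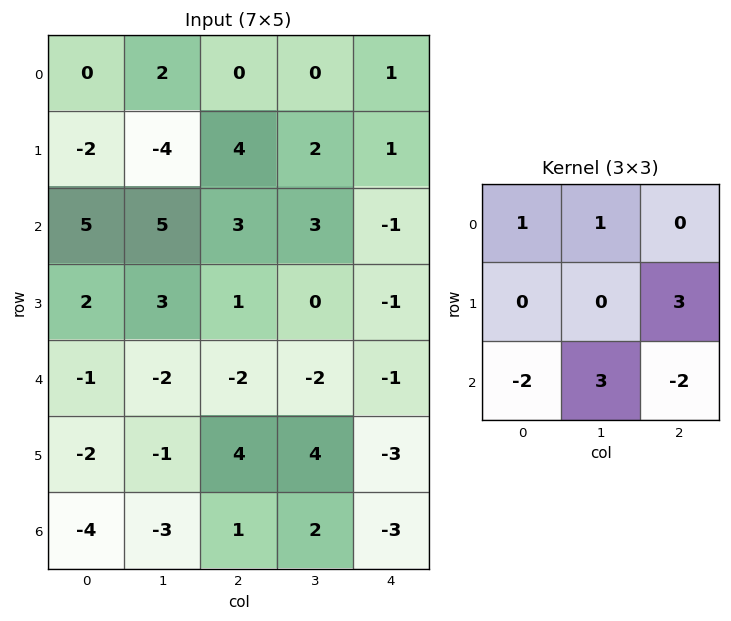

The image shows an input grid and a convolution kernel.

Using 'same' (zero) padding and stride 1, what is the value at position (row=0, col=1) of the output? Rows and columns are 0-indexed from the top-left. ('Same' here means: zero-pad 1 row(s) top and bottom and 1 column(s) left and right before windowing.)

The receptive field on the zero-padded input at this output position is [0 0 0 / 0 2 0 / -2 -4 4]. Elementwise product with the kernel and sum: 0·1 + 0·1 + 0·3 + -2·-2 + -4·3 + 4·-2.

-16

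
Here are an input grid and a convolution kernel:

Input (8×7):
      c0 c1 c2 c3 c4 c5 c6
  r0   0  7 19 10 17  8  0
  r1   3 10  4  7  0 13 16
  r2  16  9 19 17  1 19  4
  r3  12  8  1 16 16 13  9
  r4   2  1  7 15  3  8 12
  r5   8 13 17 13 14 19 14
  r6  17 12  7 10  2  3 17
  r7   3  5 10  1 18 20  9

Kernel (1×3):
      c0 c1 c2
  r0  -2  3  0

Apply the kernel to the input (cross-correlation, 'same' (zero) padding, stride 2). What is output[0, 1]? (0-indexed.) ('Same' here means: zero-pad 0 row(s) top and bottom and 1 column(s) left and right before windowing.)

The receptive field on the zero-padded input at this output position is [7 19 10]. Elementwise product with the kernel and sum: 7·-2 + 19·3.

43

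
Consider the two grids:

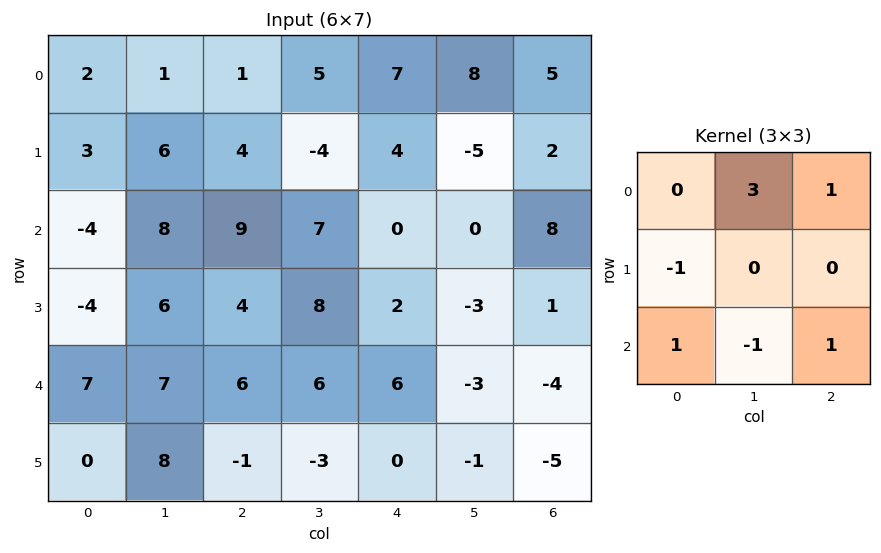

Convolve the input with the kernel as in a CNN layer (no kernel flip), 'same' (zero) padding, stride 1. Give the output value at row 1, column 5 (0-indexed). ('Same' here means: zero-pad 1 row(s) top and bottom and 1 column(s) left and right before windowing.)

The receptive field on the zero-padded input at this output position is [7 8 5 / 4 -5 2 / 0 0 8]. Elementwise product with the kernel and sum: 8·3 + 5·1 + 4·-1 + 0·1 + 0·-1 + 8·1.

33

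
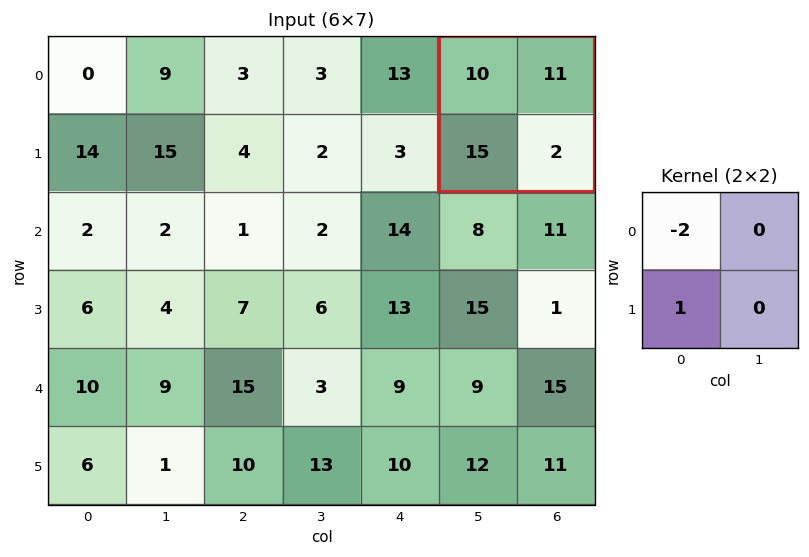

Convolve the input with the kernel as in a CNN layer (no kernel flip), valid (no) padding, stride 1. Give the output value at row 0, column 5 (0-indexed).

-5

The receptive field on the input at this output position is [10 11 / 15 2]. Elementwise product with the kernel and sum: 10·-2 + 15·1.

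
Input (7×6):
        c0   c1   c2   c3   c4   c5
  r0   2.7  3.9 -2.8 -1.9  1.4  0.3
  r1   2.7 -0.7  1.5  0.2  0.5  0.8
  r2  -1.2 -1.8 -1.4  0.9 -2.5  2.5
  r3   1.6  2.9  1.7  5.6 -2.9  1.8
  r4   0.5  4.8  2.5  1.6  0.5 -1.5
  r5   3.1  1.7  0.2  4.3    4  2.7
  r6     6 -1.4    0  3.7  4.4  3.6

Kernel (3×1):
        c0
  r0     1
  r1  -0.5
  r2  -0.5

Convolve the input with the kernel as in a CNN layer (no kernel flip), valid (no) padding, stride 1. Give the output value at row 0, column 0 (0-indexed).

1.95

The receptive field on the input at this output position is [2.7 / 2.7 / -1.2]. Elementwise product with the kernel and sum: 2.7·1 + 2.7·-0.5 + -1.2·-0.5.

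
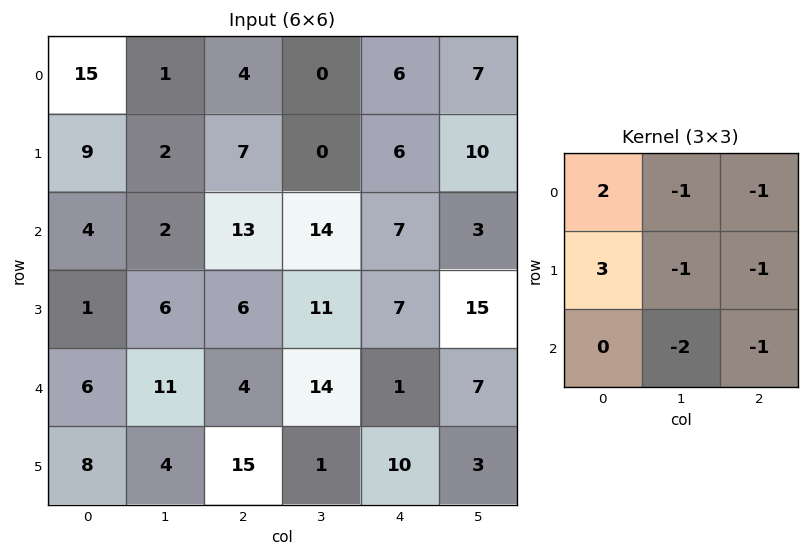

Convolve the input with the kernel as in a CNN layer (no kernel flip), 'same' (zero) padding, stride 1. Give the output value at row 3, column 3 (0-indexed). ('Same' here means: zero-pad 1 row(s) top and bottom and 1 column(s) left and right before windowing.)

-24

The receptive field on the zero-padded input at this output position is [13 14 7 / 6 11 7 / 4 14 1]. Elementwise product with the kernel and sum: 13·2 + 14·-1 + 7·-1 + 6·3 + 11·-1 + 7·-1 + 14·-2 + 1·-1.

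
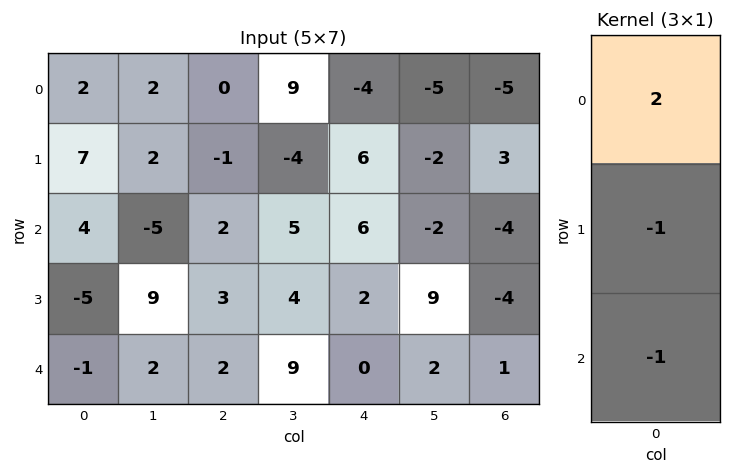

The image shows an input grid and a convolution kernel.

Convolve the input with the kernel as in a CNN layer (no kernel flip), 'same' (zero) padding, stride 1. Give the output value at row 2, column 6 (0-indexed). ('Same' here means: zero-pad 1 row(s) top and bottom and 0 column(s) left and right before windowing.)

14

The receptive field on the zero-padded input at this output position is [3 / -4 / -4]. Elementwise product with the kernel and sum: 3·2 + -4·-1 + -4·-1.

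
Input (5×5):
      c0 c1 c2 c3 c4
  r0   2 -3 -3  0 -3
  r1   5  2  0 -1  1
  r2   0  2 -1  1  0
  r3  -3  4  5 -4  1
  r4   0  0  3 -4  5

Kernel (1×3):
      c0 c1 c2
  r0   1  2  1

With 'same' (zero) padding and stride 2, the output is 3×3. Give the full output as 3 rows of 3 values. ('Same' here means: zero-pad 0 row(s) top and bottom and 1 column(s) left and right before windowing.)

1 -9 -6
2 1 1
0 2 6

Output[0,0]: The receptive field on the zero-padded input at this output position is [0 2 -3]. Elementwise product with the kernel and sum: 0·1 + 2·2 + -3·1.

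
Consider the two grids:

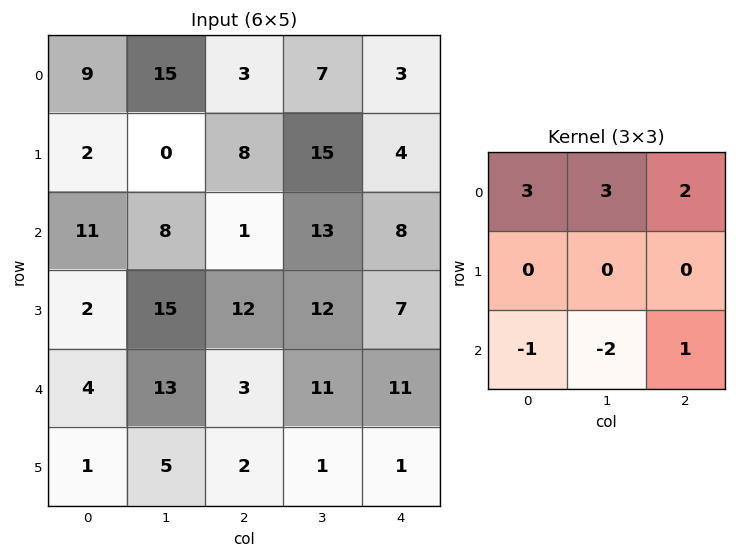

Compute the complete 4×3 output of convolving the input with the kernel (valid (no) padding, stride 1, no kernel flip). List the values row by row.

52 71 17
2 27 48
32 45 44
66 97 83

Output[0,0]: The receptive field on the input at this output position is [9 15 3 / 2 0 8 / 11 8 1]. Elementwise product with the kernel and sum: 9·3 + 15·3 + 3·2 + 11·-1 + 8·-2 + 1·1.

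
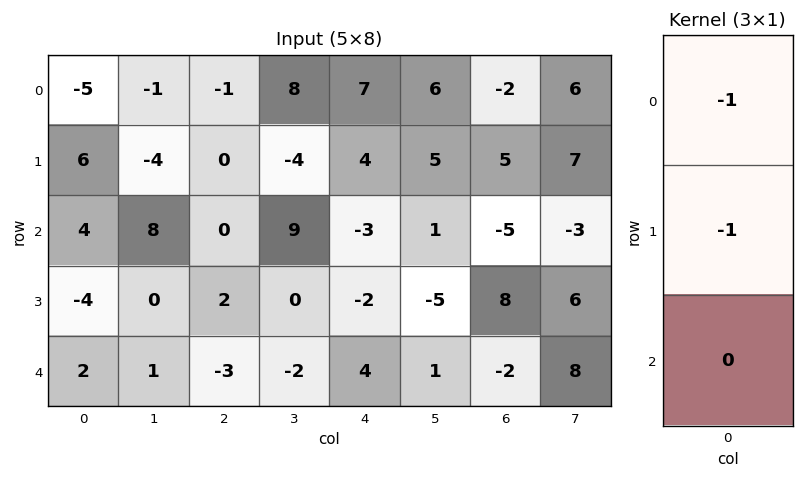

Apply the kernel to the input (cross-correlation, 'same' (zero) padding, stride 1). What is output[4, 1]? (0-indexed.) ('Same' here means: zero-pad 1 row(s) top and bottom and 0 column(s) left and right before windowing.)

The receptive field on the zero-padded input at this output position is [0 / 1 / 0]. Elementwise product with the kernel and sum: 0·-1 + 1·-1.

-1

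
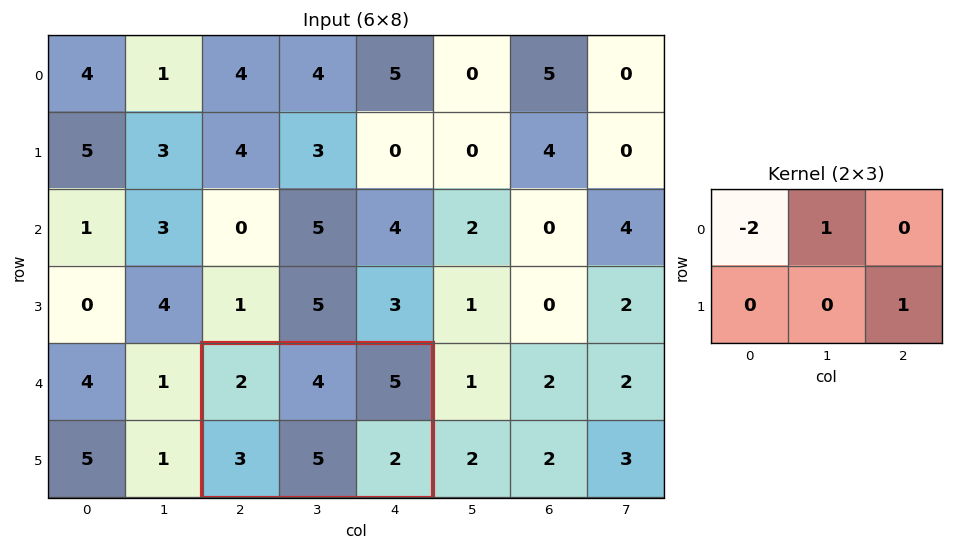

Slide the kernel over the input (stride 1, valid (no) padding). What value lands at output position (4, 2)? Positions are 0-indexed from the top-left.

The receptive field on the input at this output position is [2 4 5 / 3 5 2]. Elementwise product with the kernel and sum: 2·-2 + 4·1 + 2·1.

2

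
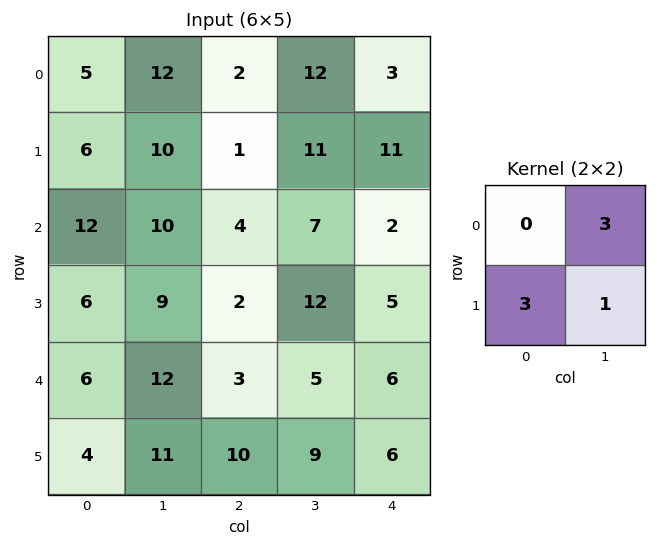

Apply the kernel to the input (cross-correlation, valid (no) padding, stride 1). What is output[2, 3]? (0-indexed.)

The receptive field on the input at this output position is [7 2 / 12 5]. Elementwise product with the kernel and sum: 2·3 + 12·3 + 5·1.

47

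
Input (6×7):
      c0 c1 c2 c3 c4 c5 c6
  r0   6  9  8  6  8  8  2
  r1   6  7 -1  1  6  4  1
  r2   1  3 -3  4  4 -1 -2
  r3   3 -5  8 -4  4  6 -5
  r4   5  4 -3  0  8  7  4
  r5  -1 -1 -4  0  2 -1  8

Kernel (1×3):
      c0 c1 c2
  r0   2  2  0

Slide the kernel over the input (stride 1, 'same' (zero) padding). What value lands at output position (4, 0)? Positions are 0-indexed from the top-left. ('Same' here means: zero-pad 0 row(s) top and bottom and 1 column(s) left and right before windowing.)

The receptive field on the zero-padded input at this output position is [0 5 4]. Elementwise product with the kernel and sum: 0·2 + 5·2.

10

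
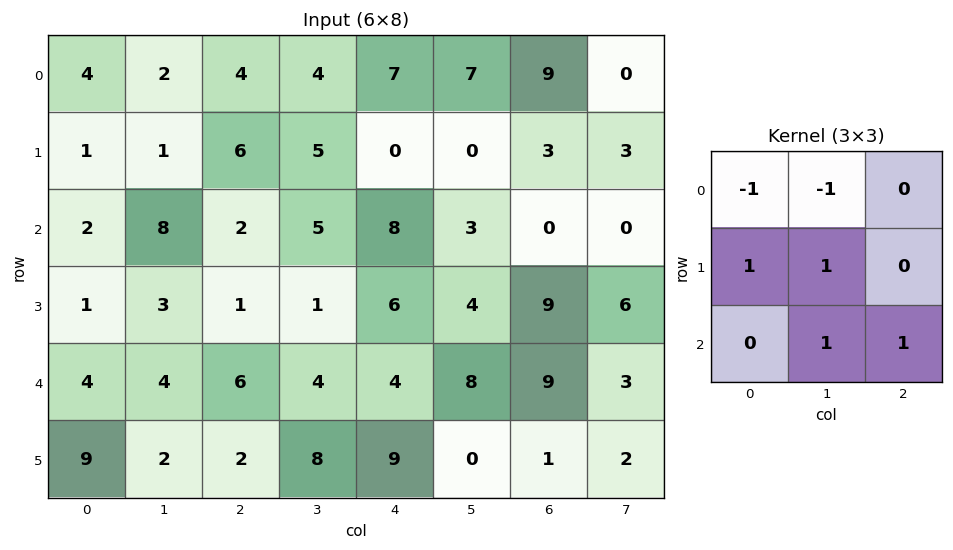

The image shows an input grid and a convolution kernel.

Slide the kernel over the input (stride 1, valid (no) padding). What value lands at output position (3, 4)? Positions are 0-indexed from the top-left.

3

The receptive field on the input at this output position is [6 4 9 / 4 8 9 / 9 0 1]. Elementwise product with the kernel and sum: 6·-1 + 4·-1 + 4·1 + 8·1 + 0·1 + 1·1.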